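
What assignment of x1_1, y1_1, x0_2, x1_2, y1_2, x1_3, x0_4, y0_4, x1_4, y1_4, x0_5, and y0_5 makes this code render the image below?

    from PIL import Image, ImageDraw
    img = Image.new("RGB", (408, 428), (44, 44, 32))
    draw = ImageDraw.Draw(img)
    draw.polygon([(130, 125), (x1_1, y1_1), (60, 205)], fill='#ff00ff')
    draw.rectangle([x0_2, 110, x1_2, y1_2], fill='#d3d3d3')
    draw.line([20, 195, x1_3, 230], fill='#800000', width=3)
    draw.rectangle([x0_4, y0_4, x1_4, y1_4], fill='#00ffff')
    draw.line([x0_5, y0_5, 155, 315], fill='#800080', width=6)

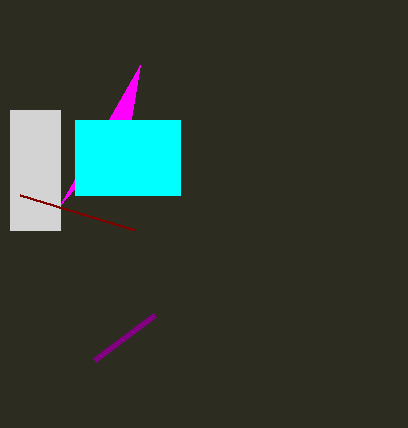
x1_1 = 140, y1_1 = 65, x0_2 = 10, x1_2 = 60, y1_2 = 230, x1_3 = 135, x0_4 = 75, y0_4 = 120, x1_4 = 180, y1_4 = 195, x0_5 = 95, y0_5 = 360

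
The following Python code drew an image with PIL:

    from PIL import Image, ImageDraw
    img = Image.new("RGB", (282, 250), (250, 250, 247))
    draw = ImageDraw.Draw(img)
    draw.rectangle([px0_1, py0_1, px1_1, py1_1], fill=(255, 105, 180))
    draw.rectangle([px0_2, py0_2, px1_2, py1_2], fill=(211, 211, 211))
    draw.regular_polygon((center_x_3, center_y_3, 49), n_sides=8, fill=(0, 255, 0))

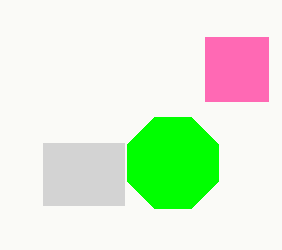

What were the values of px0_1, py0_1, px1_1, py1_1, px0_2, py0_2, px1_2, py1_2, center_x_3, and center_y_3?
px0_1 = 205, py0_1 = 37, px1_1 = 268, py1_1 = 101, px0_2 = 43, py0_2 = 143, px1_2 = 124, py1_2 = 205, center_x_3 = 173, center_y_3 = 163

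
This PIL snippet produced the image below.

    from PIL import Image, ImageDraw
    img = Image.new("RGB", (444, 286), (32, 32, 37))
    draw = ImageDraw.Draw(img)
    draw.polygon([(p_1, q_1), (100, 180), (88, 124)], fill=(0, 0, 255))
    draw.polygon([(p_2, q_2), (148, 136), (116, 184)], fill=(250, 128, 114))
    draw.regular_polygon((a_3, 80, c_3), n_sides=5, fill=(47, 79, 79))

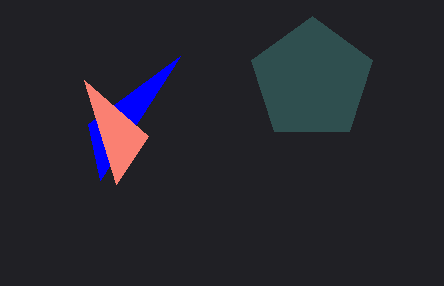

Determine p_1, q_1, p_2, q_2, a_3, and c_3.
p_1 = 180
q_1 = 56
p_2 = 84
q_2 = 80
a_3 = 312
c_3 = 64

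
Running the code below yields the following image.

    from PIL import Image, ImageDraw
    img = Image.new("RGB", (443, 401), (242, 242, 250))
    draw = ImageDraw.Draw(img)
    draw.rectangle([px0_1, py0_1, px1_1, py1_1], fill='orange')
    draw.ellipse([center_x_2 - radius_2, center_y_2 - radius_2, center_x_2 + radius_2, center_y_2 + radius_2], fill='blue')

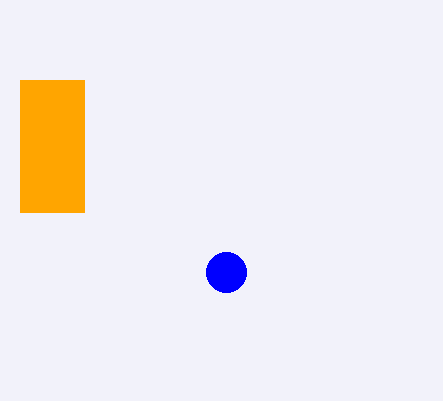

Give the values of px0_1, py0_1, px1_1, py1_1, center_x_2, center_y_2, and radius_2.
px0_1 = 20; py0_1 = 80; px1_1 = 84; py1_1 = 212; center_x_2 = 226; center_y_2 = 272; radius_2 = 20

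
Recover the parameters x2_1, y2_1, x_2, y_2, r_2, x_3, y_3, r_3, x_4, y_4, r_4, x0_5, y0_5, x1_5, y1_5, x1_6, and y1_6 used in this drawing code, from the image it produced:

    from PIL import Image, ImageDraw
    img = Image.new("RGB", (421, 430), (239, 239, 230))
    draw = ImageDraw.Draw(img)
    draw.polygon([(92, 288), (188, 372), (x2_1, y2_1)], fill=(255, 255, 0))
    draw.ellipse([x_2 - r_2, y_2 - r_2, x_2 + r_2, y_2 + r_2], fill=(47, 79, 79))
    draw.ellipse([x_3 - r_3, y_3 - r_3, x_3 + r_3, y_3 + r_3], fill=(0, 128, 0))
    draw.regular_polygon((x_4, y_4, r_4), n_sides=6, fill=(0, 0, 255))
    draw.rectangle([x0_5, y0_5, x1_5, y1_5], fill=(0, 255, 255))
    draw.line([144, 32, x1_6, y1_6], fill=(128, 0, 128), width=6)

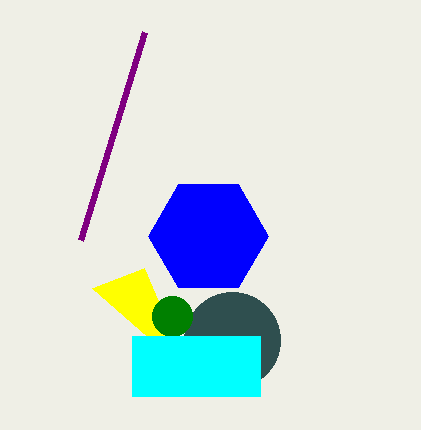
x2_1 = 144, y2_1 = 268, x_2 = 232, y_2 = 340, r_2 = 48, x_3 = 172, y_3 = 316, r_3 = 20, x_4 = 208, y_4 = 236, r_4 = 60, x0_5 = 132, y0_5 = 336, x1_5 = 260, y1_5 = 396, x1_6 = 80, y1_6 = 240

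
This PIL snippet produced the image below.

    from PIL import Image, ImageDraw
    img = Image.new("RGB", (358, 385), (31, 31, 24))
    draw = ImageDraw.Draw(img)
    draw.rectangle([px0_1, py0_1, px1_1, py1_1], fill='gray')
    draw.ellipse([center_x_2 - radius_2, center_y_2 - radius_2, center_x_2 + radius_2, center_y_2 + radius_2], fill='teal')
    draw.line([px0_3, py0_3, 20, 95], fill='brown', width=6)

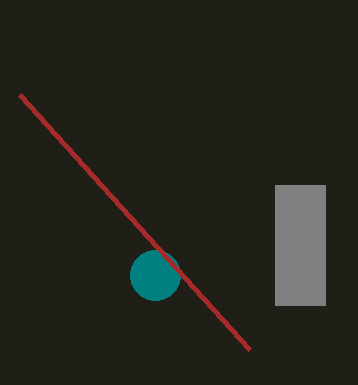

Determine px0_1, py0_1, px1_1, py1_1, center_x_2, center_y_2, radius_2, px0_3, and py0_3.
px0_1 = 275
py0_1 = 185
px1_1 = 325
py1_1 = 305
center_x_2 = 155
center_y_2 = 275
radius_2 = 25
px0_3 = 250
py0_3 = 350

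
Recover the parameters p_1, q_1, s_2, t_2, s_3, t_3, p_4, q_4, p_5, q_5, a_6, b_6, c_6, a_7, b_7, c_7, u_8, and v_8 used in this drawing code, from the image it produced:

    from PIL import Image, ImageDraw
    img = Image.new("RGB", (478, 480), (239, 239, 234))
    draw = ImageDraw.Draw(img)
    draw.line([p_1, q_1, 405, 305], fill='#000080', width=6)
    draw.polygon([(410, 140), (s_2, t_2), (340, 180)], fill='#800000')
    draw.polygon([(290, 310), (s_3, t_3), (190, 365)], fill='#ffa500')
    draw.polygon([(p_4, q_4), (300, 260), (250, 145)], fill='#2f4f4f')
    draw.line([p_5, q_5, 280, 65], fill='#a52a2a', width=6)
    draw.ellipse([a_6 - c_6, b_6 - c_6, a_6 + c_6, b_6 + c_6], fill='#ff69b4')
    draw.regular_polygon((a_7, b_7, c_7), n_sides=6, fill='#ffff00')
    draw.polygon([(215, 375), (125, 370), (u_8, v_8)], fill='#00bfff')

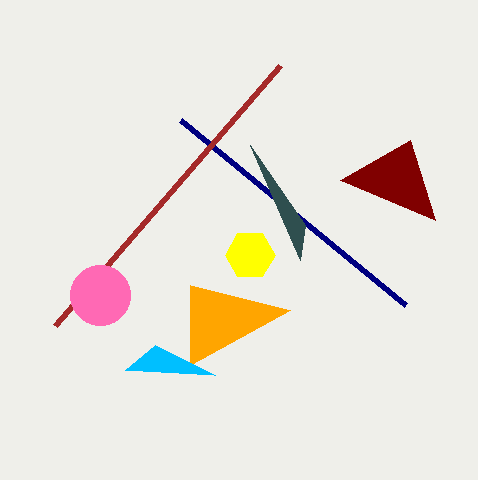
p_1 = 180
q_1 = 120
s_2 = 435
t_2 = 220
s_3 = 190
t_3 = 285
p_4 = 305
q_4 = 225
p_5 = 55
q_5 = 325
a_6 = 100
b_6 = 295
c_6 = 30
a_7 = 250
b_7 = 255
c_7 = 25
u_8 = 155
v_8 = 345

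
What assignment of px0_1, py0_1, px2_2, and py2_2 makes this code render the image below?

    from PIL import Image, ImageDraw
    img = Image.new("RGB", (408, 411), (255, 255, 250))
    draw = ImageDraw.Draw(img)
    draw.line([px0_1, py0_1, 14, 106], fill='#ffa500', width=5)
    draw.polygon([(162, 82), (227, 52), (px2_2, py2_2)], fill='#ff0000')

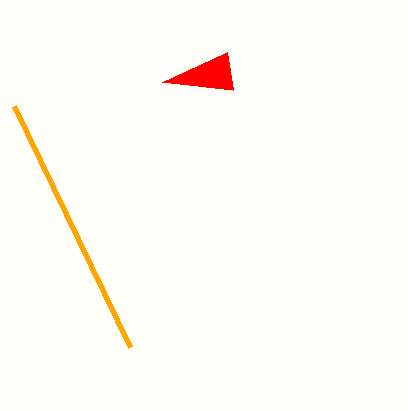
px0_1 = 130; py0_1 = 347; px2_2 = 233; py2_2 = 90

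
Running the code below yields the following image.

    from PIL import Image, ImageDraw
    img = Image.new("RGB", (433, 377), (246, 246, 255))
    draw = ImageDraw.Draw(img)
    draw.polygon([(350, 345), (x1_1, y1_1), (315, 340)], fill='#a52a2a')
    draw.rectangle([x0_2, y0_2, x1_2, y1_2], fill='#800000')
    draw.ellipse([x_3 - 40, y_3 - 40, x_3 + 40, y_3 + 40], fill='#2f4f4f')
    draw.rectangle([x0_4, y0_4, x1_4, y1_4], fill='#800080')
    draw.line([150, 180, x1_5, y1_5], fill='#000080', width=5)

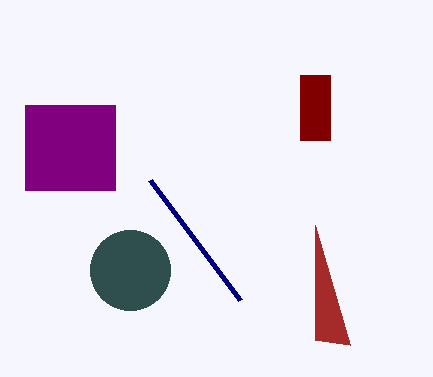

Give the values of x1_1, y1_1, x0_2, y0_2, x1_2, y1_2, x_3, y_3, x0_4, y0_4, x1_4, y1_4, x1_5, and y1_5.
x1_1 = 315
y1_1 = 225
x0_2 = 300
y0_2 = 75
x1_2 = 330
y1_2 = 140
x_3 = 130
y_3 = 270
x0_4 = 25
y0_4 = 105
x1_4 = 115
y1_4 = 190
x1_5 = 240
y1_5 = 300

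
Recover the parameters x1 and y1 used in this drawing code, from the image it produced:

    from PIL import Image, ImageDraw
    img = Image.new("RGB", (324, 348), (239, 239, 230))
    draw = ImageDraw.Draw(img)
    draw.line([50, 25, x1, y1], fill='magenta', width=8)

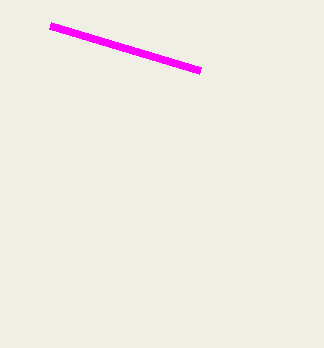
x1 = 200, y1 = 70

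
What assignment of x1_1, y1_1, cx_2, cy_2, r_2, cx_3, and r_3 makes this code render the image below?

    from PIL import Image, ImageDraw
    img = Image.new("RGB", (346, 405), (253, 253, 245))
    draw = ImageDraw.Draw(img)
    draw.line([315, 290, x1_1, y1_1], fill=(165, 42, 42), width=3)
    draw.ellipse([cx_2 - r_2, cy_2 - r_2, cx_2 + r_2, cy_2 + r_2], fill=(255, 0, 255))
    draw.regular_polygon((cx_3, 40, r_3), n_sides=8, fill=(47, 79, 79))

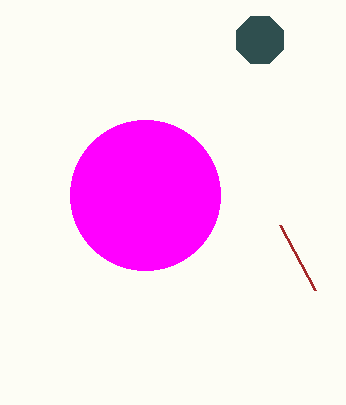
x1_1 = 280
y1_1 = 225
cx_2 = 145
cy_2 = 195
r_2 = 75
cx_3 = 260
r_3 = 25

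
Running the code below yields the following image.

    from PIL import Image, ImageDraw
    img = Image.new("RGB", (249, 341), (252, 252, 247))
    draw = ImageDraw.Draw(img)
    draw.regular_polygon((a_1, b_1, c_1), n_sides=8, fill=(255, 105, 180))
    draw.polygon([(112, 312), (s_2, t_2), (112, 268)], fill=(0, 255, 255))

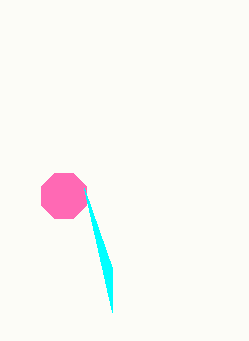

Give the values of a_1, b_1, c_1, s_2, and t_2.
a_1 = 64
b_1 = 196
c_1 = 24
s_2 = 84
t_2 = 188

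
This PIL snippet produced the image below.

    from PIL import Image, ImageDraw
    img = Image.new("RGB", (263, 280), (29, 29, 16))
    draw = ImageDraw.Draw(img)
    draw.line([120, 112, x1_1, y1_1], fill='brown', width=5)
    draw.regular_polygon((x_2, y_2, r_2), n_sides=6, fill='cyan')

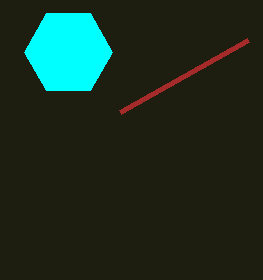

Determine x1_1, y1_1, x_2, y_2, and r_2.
x1_1 = 248, y1_1 = 40, x_2 = 68, y_2 = 52, r_2 = 44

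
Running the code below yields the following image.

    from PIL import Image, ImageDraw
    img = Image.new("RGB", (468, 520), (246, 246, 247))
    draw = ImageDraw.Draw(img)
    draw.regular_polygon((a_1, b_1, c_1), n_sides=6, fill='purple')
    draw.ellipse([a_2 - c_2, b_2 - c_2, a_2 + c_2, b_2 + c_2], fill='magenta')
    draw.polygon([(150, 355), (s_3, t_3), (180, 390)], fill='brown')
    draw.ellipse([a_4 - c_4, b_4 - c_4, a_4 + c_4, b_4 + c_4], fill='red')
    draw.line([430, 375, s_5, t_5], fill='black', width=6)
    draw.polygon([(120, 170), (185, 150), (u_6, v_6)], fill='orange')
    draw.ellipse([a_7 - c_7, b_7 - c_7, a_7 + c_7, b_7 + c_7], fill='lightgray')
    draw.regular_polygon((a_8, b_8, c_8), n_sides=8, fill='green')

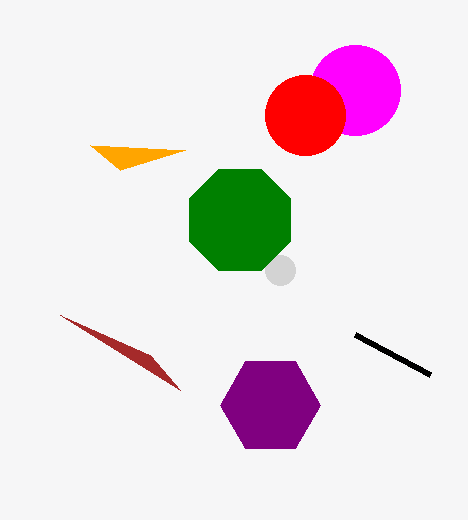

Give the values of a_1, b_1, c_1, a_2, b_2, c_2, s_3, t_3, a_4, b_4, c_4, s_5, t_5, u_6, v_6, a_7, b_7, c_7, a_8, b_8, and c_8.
a_1 = 270; b_1 = 405; c_1 = 50; a_2 = 355; b_2 = 90; c_2 = 45; s_3 = 60; t_3 = 315; a_4 = 305; b_4 = 115; c_4 = 40; s_5 = 355; t_5 = 335; u_6 = 90; v_6 = 145; a_7 = 280; b_7 = 270; c_7 = 15; a_8 = 240; b_8 = 220; c_8 = 55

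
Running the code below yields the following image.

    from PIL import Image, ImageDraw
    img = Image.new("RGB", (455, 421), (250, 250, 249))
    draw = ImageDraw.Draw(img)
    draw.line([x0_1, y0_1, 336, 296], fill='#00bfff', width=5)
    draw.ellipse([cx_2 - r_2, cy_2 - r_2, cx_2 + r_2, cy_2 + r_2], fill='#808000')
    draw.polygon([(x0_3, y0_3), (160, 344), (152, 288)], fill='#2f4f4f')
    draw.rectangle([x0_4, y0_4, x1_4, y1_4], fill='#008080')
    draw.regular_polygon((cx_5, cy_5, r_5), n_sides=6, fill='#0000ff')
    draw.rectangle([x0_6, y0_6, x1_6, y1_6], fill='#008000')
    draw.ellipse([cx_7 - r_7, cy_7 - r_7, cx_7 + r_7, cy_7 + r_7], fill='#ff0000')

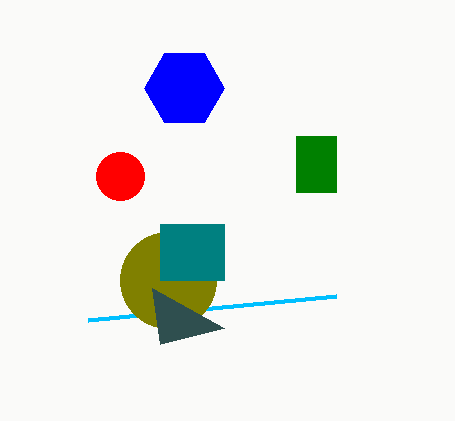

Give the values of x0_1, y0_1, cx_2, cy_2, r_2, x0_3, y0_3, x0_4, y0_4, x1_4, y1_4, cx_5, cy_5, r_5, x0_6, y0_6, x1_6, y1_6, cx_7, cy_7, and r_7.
x0_1 = 88, y0_1 = 320, cx_2 = 168, cy_2 = 280, r_2 = 48, x0_3 = 224, y0_3 = 328, x0_4 = 160, y0_4 = 224, x1_4 = 224, y1_4 = 280, cx_5 = 184, cy_5 = 88, r_5 = 40, x0_6 = 296, y0_6 = 136, x1_6 = 336, y1_6 = 192, cx_7 = 120, cy_7 = 176, r_7 = 24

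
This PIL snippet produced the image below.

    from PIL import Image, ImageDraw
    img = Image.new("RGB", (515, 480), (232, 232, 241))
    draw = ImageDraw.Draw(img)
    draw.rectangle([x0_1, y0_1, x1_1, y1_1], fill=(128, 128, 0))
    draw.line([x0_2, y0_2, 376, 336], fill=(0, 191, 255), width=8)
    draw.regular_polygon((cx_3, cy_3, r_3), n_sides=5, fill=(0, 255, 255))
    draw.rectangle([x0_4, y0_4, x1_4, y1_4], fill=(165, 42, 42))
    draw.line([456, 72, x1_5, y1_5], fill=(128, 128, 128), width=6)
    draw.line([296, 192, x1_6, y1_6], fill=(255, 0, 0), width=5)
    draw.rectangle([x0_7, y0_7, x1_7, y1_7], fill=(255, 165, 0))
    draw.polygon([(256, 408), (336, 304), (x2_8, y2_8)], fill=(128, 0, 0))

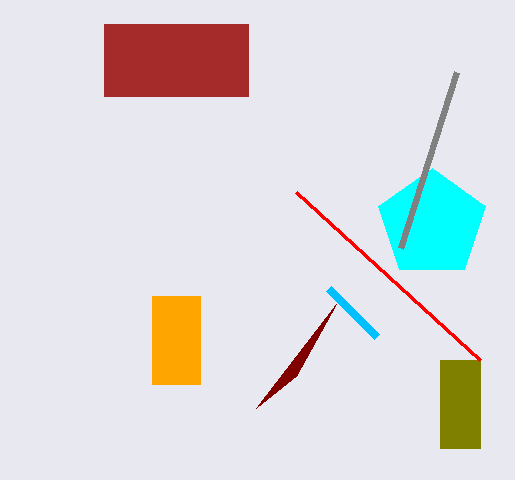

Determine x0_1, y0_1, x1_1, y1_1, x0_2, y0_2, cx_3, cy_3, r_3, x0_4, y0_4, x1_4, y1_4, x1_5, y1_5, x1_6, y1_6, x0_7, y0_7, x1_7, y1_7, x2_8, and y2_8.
x0_1 = 440
y0_1 = 360
x1_1 = 480
y1_1 = 448
x0_2 = 328
y0_2 = 288
cx_3 = 432
cy_3 = 224
r_3 = 56
x0_4 = 104
y0_4 = 24
x1_4 = 248
y1_4 = 96
x1_5 = 400
y1_5 = 248
x1_6 = 480
y1_6 = 360
x0_7 = 152
y0_7 = 296
x1_7 = 200
y1_7 = 384
x2_8 = 296
y2_8 = 376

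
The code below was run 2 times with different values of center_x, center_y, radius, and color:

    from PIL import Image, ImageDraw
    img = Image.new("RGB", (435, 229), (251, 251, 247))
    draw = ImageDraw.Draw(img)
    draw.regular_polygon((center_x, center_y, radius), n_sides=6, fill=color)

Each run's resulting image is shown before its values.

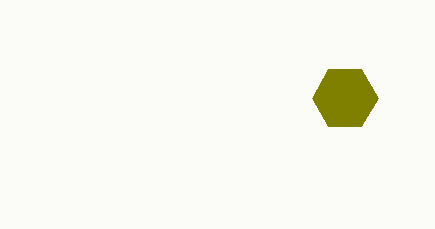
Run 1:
center_x = 345, center_y = 98, radius = 33, color = 'olive'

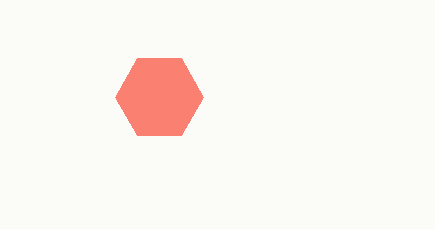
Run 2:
center_x = 159
center_y = 97
radius = 44
color = 'salmon'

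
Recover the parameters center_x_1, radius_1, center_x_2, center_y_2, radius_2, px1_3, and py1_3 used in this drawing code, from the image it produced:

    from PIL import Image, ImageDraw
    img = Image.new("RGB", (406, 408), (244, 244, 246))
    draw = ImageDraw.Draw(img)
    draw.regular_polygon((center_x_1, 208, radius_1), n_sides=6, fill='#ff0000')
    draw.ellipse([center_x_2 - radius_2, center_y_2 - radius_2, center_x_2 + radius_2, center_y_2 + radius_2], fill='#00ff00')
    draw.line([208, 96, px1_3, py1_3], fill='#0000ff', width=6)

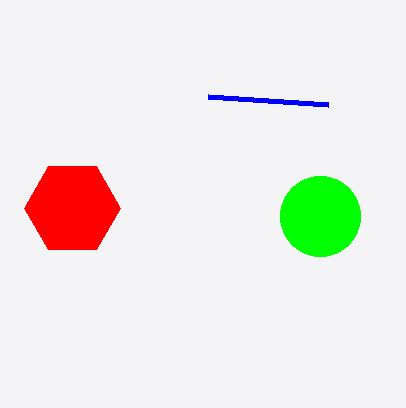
center_x_1 = 72, radius_1 = 48, center_x_2 = 320, center_y_2 = 216, radius_2 = 40, px1_3 = 328, py1_3 = 104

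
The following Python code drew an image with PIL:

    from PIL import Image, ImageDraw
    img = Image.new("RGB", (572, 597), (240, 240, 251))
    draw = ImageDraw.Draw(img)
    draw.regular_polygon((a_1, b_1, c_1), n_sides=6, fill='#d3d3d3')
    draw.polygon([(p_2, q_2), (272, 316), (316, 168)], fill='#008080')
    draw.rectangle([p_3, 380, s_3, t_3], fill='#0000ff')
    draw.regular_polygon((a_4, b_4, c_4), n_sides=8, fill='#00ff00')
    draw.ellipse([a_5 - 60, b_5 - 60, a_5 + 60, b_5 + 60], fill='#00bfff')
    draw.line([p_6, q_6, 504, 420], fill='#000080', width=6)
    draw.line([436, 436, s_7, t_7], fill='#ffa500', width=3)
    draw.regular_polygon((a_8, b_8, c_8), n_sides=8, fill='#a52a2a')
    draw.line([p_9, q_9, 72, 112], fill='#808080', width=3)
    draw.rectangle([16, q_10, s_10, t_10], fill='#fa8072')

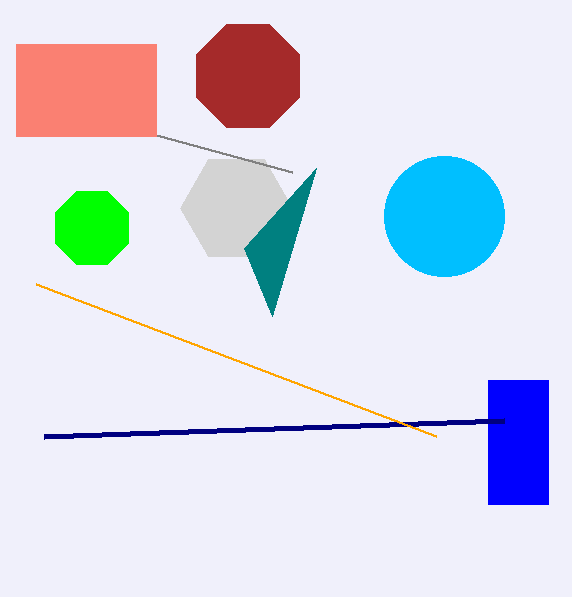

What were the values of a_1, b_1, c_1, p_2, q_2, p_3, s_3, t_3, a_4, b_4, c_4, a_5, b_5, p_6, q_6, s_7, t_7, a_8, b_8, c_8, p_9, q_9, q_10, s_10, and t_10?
a_1 = 236
b_1 = 208
c_1 = 56
p_2 = 244
q_2 = 248
p_3 = 488
s_3 = 548
t_3 = 504
a_4 = 92
b_4 = 228
c_4 = 40
a_5 = 444
b_5 = 216
p_6 = 44
q_6 = 436
s_7 = 36
t_7 = 284
a_8 = 248
b_8 = 76
c_8 = 56
p_9 = 292
q_9 = 172
q_10 = 44
s_10 = 156
t_10 = 136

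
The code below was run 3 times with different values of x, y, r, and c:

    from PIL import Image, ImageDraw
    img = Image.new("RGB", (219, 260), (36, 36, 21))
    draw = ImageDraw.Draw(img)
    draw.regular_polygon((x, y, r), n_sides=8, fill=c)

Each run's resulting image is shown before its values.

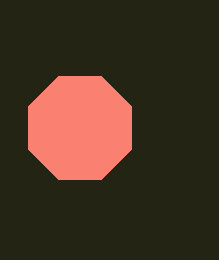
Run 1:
x = 80
y = 128
r = 56
c = 'salmon'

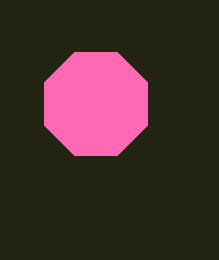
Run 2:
x = 96; y = 104; r = 56; c = 'hotpink'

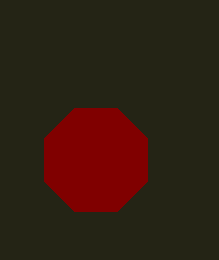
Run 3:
x = 96
y = 160
r = 56
c = 'maroon'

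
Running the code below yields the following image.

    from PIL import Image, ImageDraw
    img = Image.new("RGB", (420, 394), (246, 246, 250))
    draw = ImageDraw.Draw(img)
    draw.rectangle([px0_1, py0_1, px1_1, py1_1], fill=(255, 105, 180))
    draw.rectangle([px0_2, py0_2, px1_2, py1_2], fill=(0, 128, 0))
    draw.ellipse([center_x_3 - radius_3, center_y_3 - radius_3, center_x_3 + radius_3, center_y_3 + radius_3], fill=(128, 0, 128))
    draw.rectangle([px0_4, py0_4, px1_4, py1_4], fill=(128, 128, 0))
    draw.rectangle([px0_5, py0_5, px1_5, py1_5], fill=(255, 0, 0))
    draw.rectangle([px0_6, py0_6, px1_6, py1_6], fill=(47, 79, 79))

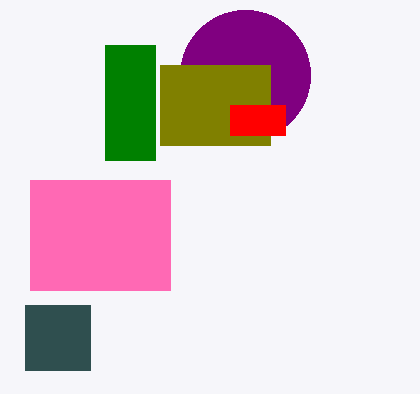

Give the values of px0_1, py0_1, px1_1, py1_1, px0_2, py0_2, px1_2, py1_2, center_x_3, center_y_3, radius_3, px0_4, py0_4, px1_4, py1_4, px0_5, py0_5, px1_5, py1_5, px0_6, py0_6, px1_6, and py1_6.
px0_1 = 30; py0_1 = 180; px1_1 = 170; py1_1 = 290; px0_2 = 105; py0_2 = 45; px1_2 = 155; py1_2 = 160; center_x_3 = 245; center_y_3 = 75; radius_3 = 65; px0_4 = 160; py0_4 = 65; px1_4 = 270; py1_4 = 145; px0_5 = 230; py0_5 = 105; px1_5 = 285; py1_5 = 135; px0_6 = 25; py0_6 = 305; px1_6 = 90; py1_6 = 370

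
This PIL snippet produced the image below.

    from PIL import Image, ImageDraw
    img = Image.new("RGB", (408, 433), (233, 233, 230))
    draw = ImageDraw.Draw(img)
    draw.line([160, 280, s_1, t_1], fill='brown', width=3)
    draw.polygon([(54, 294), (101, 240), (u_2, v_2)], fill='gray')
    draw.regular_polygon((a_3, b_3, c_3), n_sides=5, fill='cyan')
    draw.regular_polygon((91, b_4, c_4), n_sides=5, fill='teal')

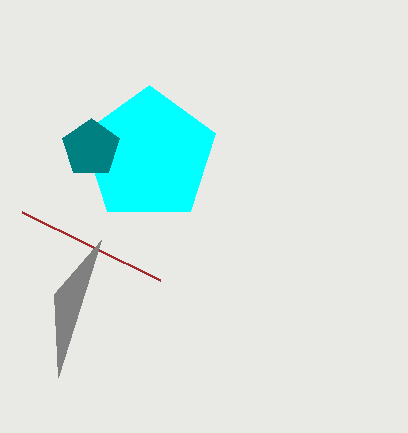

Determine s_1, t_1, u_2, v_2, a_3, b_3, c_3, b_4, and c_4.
s_1 = 22, t_1 = 212, u_2 = 58, v_2 = 377, a_3 = 149, b_3 = 155, c_3 = 70, b_4 = 148, c_4 = 30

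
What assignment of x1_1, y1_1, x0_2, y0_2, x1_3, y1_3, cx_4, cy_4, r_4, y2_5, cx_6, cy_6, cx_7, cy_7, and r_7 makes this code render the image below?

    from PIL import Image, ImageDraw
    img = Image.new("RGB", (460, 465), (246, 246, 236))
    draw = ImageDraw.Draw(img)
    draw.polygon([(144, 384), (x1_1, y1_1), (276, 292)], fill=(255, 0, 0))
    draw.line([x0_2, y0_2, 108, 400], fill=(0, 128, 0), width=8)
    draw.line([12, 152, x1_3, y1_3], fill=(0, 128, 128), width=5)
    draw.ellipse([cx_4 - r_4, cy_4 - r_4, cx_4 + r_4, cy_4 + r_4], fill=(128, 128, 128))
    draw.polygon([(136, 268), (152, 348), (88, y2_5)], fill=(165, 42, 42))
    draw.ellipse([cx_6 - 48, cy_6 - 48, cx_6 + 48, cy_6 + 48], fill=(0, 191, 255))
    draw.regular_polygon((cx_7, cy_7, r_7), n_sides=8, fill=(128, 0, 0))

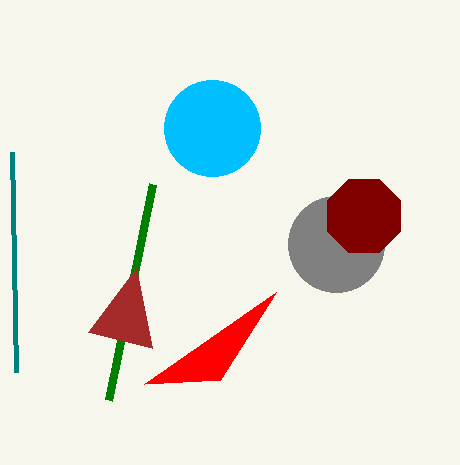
x1_1 = 220; y1_1 = 380; x0_2 = 152; y0_2 = 184; x1_3 = 16; y1_3 = 372; cx_4 = 336; cy_4 = 244; r_4 = 48; y2_5 = 332; cx_6 = 212; cy_6 = 128; cx_7 = 364; cy_7 = 216; r_7 = 40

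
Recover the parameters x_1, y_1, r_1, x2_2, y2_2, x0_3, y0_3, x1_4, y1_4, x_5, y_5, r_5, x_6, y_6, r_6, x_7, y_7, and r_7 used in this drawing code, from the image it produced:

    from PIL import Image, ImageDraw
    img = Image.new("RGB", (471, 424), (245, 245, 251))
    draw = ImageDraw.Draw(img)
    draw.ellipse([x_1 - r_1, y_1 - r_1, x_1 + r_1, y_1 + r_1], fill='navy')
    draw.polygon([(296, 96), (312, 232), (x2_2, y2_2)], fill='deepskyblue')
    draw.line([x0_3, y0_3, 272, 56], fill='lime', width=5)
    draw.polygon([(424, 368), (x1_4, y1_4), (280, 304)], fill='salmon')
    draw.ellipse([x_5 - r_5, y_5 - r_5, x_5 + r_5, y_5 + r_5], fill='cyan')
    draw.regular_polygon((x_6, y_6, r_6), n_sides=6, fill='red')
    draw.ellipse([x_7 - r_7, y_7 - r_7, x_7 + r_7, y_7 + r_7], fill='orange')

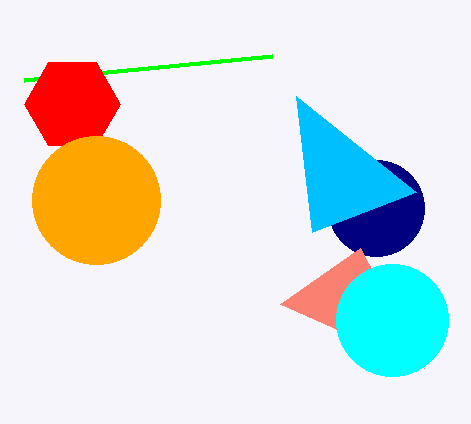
x_1 = 376, y_1 = 208, r_1 = 48, x2_2 = 416, y2_2 = 192, x0_3 = 24, y0_3 = 80, x1_4 = 360, y1_4 = 248, x_5 = 392, y_5 = 320, r_5 = 56, x_6 = 72, y_6 = 104, r_6 = 48, x_7 = 96, y_7 = 200, r_7 = 64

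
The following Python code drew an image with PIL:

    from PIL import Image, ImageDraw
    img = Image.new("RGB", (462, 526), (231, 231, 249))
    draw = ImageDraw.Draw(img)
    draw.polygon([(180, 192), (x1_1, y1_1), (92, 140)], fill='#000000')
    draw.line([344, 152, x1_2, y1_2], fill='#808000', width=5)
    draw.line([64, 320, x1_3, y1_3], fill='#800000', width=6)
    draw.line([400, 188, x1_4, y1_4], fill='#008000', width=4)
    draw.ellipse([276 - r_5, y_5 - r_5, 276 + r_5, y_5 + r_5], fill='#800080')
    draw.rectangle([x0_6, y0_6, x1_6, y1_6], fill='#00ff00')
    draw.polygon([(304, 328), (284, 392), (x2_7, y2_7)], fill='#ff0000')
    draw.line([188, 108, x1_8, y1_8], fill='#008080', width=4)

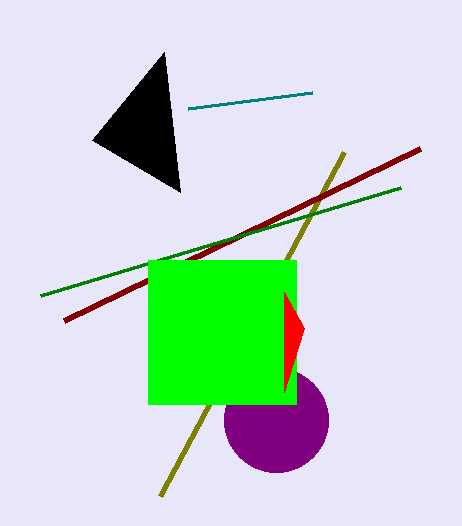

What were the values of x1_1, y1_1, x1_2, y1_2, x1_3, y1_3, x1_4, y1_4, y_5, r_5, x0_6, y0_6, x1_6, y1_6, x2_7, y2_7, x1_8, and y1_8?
x1_1 = 164, y1_1 = 52, x1_2 = 160, y1_2 = 496, x1_3 = 420, y1_3 = 148, x1_4 = 40, y1_4 = 296, y_5 = 420, r_5 = 52, x0_6 = 148, y0_6 = 260, x1_6 = 296, y1_6 = 404, x2_7 = 284, y2_7 = 292, x1_8 = 312, y1_8 = 92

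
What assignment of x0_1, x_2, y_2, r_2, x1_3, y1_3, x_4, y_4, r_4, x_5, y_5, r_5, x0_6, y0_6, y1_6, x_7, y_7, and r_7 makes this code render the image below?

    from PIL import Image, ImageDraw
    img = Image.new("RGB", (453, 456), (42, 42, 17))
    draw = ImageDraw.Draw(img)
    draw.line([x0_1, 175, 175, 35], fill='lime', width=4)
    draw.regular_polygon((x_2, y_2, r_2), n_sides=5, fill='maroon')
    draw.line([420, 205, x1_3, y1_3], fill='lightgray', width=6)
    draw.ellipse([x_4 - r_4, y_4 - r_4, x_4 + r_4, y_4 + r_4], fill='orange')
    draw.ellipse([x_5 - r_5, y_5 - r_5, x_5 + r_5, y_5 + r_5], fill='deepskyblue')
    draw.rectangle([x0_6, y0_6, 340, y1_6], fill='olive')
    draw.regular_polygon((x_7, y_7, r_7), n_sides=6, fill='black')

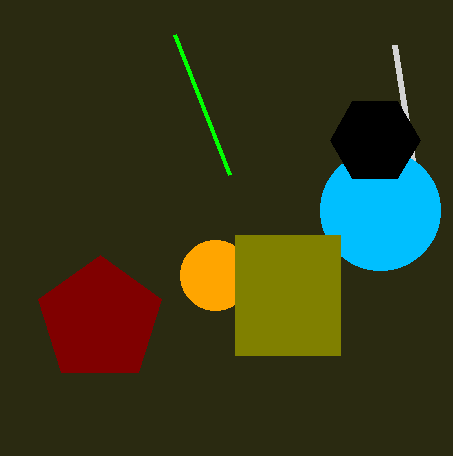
x0_1 = 230
x_2 = 100
y_2 = 320
r_2 = 65
x1_3 = 395
y1_3 = 45
x_4 = 215
y_4 = 275
r_4 = 35
x_5 = 380
y_5 = 210
r_5 = 60
x0_6 = 235
y0_6 = 235
y1_6 = 355
x_7 = 375
y_7 = 140
r_7 = 45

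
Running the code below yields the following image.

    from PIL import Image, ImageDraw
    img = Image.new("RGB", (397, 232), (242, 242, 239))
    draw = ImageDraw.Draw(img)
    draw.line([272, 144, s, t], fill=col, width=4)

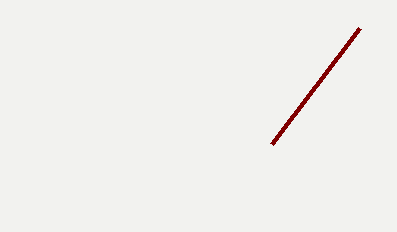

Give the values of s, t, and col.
s = 360
t = 28
col = 'maroon'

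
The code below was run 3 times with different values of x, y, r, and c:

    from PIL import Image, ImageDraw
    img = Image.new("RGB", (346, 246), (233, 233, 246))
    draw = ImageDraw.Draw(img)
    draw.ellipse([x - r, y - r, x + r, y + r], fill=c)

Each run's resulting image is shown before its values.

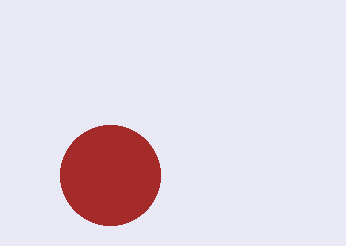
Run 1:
x = 110, y = 175, r = 50, c = 'brown'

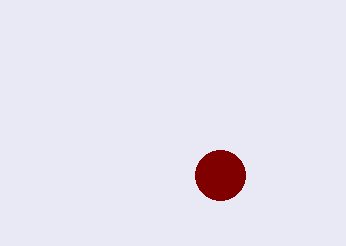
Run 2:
x = 220, y = 175, r = 25, c = 'maroon'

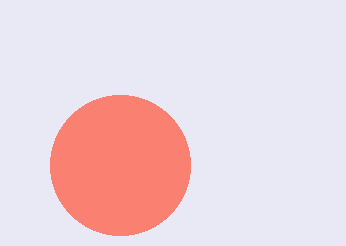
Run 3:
x = 120; y = 165; r = 70; c = 'salmon'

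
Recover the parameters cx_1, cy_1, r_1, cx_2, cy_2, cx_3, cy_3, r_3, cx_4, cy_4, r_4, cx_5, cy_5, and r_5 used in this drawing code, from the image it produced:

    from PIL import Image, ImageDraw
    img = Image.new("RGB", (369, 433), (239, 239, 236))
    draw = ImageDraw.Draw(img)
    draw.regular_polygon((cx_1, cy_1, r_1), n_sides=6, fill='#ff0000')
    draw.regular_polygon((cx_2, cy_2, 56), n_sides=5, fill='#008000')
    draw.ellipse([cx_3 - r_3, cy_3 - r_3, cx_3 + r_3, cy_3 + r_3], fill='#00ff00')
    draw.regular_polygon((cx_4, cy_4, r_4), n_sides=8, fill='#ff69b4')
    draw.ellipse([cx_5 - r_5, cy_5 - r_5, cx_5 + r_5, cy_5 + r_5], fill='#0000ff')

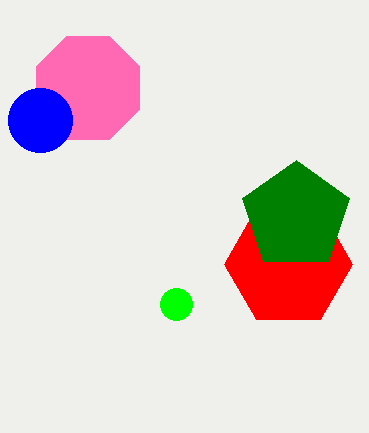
cx_1 = 288
cy_1 = 264
r_1 = 64
cx_2 = 296
cy_2 = 216
cx_3 = 176
cy_3 = 304
r_3 = 16
cx_4 = 88
cy_4 = 88
r_4 = 56
cx_5 = 40
cy_5 = 120
r_5 = 32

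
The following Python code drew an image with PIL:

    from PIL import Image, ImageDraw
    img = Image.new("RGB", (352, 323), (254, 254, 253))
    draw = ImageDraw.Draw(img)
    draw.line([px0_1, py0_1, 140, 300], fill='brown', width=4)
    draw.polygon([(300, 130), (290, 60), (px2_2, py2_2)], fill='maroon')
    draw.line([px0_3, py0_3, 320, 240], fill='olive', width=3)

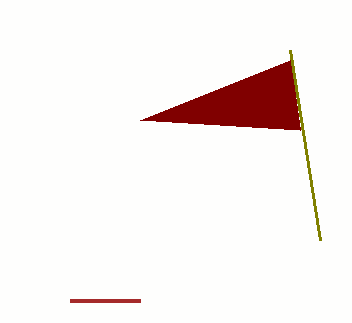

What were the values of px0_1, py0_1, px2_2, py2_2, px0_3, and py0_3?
px0_1 = 70
py0_1 = 300
px2_2 = 140
py2_2 = 120
px0_3 = 290
py0_3 = 50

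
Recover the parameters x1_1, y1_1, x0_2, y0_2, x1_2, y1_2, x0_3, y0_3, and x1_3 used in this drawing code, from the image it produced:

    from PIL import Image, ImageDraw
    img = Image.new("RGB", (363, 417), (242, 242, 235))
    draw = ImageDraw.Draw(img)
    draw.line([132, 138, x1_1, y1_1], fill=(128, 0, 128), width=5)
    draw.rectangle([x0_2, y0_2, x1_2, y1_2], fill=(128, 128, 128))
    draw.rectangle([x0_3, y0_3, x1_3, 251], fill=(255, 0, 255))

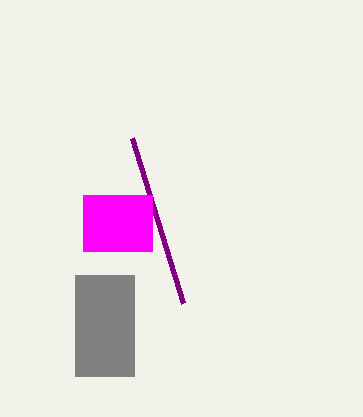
x1_1 = 183, y1_1 = 303, x0_2 = 75, y0_2 = 275, x1_2 = 134, y1_2 = 376, x0_3 = 83, y0_3 = 195, x1_3 = 152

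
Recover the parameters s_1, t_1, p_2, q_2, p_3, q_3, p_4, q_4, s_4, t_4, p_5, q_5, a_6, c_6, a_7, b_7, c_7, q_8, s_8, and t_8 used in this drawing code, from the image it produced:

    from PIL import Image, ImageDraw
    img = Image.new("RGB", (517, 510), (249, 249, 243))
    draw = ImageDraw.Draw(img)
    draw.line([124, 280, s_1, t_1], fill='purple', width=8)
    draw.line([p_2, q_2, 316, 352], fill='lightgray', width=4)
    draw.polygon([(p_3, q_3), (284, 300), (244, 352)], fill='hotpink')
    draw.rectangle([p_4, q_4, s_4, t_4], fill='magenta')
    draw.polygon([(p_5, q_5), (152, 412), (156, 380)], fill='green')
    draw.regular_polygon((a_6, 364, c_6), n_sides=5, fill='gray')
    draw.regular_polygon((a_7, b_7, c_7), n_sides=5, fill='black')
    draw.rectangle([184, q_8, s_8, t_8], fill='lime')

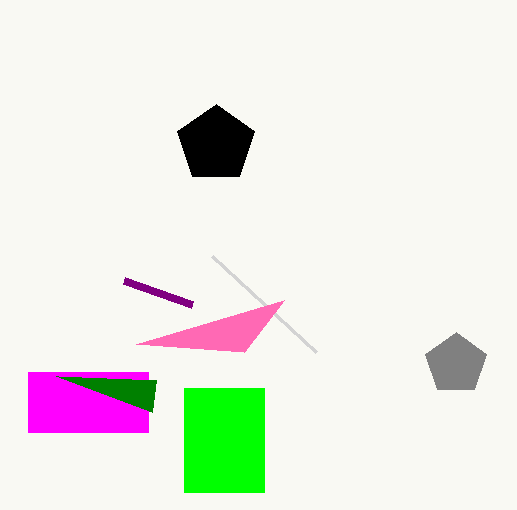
s_1 = 192
t_1 = 304
p_2 = 212
q_2 = 256
p_3 = 136
q_3 = 344
p_4 = 28
q_4 = 372
s_4 = 148
t_4 = 432
p_5 = 56
q_5 = 376
a_6 = 456
c_6 = 32
a_7 = 216
b_7 = 144
c_7 = 40
q_8 = 388
s_8 = 264
t_8 = 492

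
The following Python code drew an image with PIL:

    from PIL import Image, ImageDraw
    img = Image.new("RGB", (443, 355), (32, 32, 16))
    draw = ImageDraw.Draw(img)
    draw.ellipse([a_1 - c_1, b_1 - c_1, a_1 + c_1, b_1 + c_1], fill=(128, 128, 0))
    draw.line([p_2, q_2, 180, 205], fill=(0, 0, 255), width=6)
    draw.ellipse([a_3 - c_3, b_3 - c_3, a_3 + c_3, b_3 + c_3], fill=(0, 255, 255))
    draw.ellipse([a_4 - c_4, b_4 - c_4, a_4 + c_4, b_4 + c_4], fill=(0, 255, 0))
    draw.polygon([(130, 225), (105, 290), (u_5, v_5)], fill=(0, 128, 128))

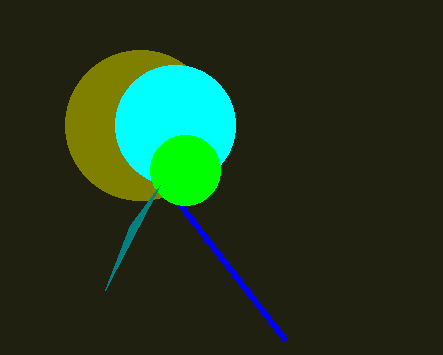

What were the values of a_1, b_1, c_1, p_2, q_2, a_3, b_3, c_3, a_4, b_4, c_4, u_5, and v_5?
a_1 = 140, b_1 = 125, c_1 = 75, p_2 = 285, q_2 = 340, a_3 = 175, b_3 = 125, c_3 = 60, a_4 = 185, b_4 = 170, c_4 = 35, u_5 = 160, v_5 = 185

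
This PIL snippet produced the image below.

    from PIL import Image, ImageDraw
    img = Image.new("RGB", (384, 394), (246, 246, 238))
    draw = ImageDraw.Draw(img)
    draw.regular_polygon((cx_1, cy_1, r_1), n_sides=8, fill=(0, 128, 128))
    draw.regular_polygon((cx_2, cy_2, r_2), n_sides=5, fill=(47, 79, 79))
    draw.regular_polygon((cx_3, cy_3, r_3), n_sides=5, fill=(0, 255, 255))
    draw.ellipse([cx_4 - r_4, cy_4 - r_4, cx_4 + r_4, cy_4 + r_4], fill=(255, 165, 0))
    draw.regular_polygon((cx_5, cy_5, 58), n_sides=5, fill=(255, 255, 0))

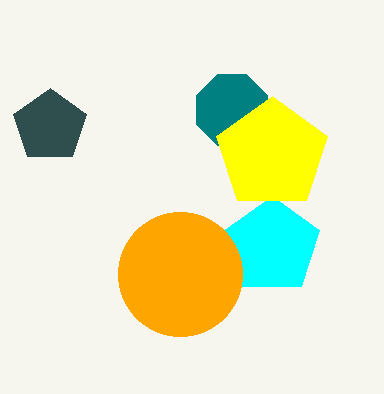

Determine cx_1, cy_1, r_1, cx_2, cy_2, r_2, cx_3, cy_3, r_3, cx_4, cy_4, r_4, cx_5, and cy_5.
cx_1 = 232
cy_1 = 110
r_1 = 38
cx_2 = 50
cy_2 = 126
r_2 = 38
cx_3 = 272
cy_3 = 246
r_3 = 50
cx_4 = 180
cy_4 = 274
r_4 = 62
cx_5 = 272
cy_5 = 154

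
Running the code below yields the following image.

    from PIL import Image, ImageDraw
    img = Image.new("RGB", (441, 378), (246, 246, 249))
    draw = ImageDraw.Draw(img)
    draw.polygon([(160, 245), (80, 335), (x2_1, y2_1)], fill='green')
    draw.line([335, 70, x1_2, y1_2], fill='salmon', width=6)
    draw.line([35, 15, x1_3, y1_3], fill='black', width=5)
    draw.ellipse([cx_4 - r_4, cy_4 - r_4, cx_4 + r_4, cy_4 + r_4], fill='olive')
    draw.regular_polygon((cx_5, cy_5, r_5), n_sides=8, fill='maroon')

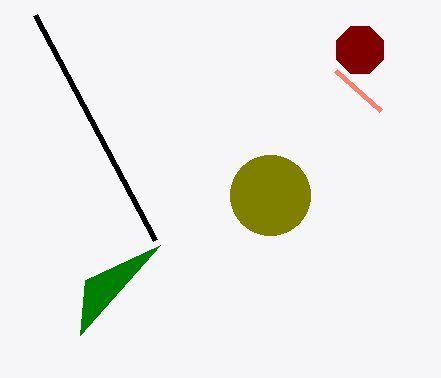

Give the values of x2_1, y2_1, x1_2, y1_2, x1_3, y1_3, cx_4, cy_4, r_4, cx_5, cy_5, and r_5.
x2_1 = 85; y2_1 = 280; x1_2 = 380; y1_2 = 110; x1_3 = 155; y1_3 = 240; cx_4 = 270; cy_4 = 195; r_4 = 40; cx_5 = 360; cy_5 = 50; r_5 = 25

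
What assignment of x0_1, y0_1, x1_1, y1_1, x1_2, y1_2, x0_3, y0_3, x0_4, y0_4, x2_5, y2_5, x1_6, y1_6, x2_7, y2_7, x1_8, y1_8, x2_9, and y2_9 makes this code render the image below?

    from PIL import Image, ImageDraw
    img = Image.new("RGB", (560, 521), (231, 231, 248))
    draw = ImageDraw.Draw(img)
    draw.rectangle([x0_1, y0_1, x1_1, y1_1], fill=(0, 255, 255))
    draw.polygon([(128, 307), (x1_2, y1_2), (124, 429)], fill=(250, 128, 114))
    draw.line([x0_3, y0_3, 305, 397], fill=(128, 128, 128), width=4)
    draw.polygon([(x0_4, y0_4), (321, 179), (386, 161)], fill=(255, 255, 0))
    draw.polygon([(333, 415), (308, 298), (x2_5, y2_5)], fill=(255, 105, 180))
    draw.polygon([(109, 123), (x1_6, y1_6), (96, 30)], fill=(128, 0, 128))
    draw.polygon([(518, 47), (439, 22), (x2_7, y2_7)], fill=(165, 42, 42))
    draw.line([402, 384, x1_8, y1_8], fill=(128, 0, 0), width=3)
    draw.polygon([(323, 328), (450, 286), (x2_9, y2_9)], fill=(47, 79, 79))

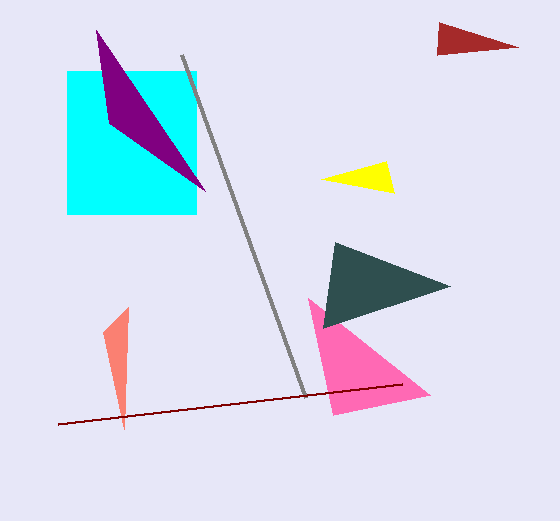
x0_1 = 67; y0_1 = 71; x1_1 = 196; y1_1 = 214; x1_2 = 103; y1_2 = 332; x0_3 = 181; y0_3 = 54; x0_4 = 394; y0_4 = 193; x2_5 = 430; y2_5 = 395; x1_6 = 205; y1_6 = 191; x2_7 = 437; y2_7 = 55; x1_8 = 58; y1_8 = 424; x2_9 = 335; y2_9 = 242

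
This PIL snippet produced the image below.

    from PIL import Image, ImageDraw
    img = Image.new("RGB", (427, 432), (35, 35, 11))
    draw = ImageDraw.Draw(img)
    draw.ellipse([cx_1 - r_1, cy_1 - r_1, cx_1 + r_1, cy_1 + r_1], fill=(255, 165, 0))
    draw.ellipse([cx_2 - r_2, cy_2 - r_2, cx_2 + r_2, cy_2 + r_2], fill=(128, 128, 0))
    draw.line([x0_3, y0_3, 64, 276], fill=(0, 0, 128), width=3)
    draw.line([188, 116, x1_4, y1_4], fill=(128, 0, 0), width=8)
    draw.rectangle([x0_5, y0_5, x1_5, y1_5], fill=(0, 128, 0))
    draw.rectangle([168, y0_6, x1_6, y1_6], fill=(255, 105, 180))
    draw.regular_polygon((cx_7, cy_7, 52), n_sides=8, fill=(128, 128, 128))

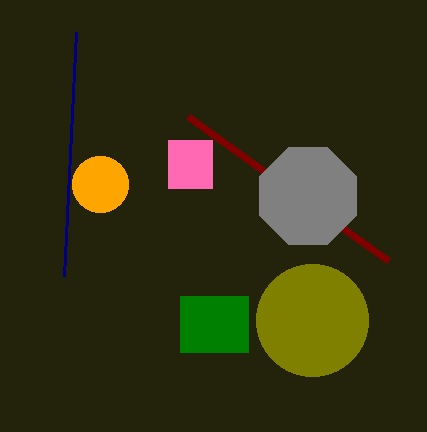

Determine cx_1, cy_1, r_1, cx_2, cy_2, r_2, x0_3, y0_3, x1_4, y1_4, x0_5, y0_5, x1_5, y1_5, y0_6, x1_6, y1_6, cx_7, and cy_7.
cx_1 = 100, cy_1 = 184, r_1 = 28, cx_2 = 312, cy_2 = 320, r_2 = 56, x0_3 = 76, y0_3 = 32, x1_4 = 388, y1_4 = 260, x0_5 = 180, y0_5 = 296, x1_5 = 248, y1_5 = 352, y0_6 = 140, x1_6 = 212, y1_6 = 188, cx_7 = 308, cy_7 = 196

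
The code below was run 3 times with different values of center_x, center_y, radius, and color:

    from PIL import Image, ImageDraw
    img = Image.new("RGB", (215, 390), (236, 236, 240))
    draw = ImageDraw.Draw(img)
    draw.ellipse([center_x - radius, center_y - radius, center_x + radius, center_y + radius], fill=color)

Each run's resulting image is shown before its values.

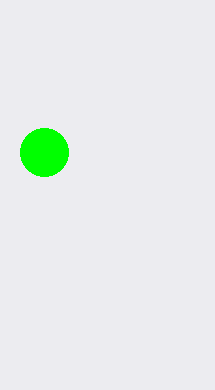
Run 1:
center_x = 44, center_y = 152, radius = 24, color = 'lime'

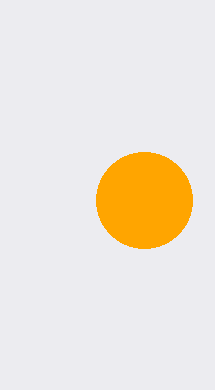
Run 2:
center_x = 144, center_y = 200, radius = 48, color = 'orange'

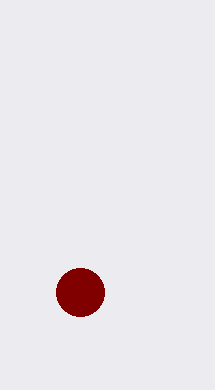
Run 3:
center_x = 80
center_y = 292
radius = 24
color = 'maroon'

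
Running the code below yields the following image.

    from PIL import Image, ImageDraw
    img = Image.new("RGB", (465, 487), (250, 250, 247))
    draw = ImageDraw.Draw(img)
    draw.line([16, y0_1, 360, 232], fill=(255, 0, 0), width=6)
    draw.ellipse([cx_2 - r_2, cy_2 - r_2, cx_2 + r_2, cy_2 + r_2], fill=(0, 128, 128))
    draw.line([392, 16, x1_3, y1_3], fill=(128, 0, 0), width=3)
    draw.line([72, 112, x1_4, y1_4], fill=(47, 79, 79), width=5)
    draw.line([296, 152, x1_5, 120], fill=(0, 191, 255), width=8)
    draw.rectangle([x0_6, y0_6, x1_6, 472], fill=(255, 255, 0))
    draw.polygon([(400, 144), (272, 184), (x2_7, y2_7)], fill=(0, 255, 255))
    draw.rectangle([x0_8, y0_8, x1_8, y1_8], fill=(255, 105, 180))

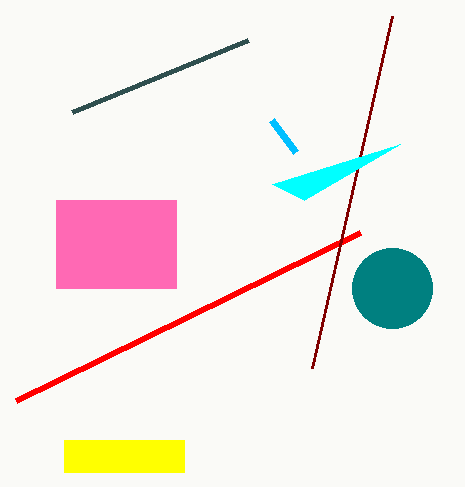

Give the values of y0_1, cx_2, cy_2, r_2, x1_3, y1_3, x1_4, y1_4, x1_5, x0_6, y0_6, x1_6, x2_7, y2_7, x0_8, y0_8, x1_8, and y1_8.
y0_1 = 400, cx_2 = 392, cy_2 = 288, r_2 = 40, x1_3 = 312, y1_3 = 368, x1_4 = 248, y1_4 = 40, x1_5 = 272, x0_6 = 64, y0_6 = 440, x1_6 = 184, x2_7 = 304, y2_7 = 200, x0_8 = 56, y0_8 = 200, x1_8 = 176, y1_8 = 288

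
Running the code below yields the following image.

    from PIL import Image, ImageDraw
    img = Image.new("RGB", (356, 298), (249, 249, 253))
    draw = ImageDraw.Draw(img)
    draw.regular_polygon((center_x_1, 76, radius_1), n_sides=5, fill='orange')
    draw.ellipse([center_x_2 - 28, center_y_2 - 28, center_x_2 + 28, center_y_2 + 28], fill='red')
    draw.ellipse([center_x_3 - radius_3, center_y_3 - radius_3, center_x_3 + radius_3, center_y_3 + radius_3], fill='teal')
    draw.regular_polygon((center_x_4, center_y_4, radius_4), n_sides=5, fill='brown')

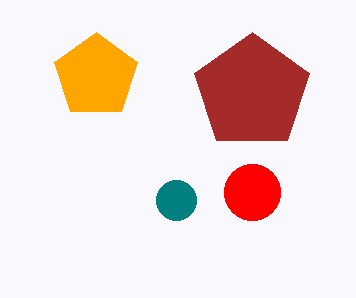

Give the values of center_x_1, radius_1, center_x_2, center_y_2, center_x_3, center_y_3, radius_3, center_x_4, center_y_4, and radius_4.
center_x_1 = 96, radius_1 = 44, center_x_2 = 252, center_y_2 = 192, center_x_3 = 176, center_y_3 = 200, radius_3 = 20, center_x_4 = 252, center_y_4 = 92, radius_4 = 60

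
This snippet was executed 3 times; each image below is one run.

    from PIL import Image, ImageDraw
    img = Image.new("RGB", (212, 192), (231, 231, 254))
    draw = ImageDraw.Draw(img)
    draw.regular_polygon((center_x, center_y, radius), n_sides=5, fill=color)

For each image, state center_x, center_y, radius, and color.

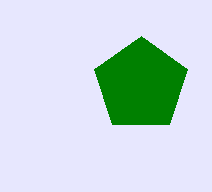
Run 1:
center_x = 141, center_y = 85, radius = 49, color = 'green'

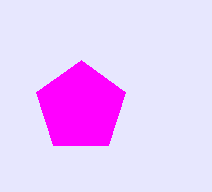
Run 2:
center_x = 81, center_y = 107, radius = 47, color = 'magenta'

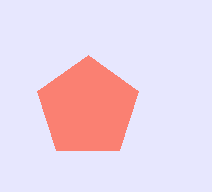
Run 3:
center_x = 88, center_y = 108, radius = 53, color = 'salmon'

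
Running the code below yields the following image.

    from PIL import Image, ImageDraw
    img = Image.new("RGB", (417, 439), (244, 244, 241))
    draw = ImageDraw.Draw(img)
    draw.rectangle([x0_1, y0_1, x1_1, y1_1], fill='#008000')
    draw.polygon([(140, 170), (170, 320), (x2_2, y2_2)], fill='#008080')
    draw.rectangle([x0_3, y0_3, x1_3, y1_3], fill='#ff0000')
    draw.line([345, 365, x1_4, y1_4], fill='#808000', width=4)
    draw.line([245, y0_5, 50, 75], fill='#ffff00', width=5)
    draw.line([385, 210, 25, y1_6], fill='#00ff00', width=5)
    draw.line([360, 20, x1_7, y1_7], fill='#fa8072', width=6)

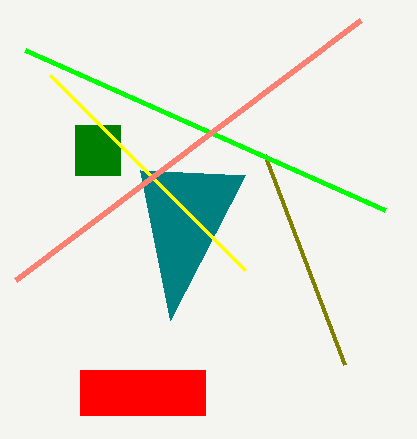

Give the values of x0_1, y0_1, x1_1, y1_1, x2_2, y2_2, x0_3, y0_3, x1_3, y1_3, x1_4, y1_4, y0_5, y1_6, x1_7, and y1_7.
x0_1 = 75, y0_1 = 125, x1_1 = 120, y1_1 = 175, x2_2 = 245, y2_2 = 175, x0_3 = 80, y0_3 = 370, x1_3 = 205, y1_3 = 415, x1_4 = 265, y1_4 = 155, y0_5 = 270, y1_6 = 50, x1_7 = 15, y1_7 = 280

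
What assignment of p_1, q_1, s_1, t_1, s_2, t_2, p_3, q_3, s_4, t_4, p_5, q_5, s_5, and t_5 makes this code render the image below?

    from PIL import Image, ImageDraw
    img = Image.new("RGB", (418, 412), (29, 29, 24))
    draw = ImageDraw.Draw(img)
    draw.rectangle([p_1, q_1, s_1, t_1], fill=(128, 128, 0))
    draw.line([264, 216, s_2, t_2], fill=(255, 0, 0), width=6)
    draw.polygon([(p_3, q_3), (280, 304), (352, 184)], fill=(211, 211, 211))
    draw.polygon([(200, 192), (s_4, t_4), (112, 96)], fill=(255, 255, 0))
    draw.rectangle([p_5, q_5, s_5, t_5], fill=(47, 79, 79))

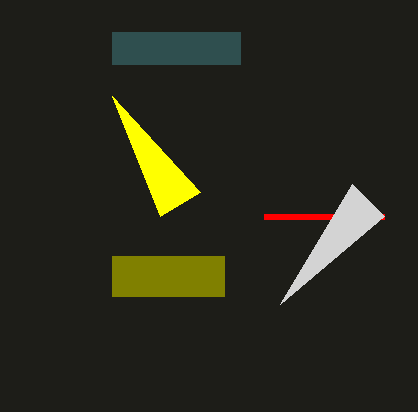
p_1 = 112, q_1 = 256, s_1 = 224, t_1 = 296, s_2 = 384, t_2 = 216, p_3 = 384, q_3 = 216, s_4 = 160, t_4 = 216, p_5 = 112, q_5 = 32, s_5 = 240, t_5 = 64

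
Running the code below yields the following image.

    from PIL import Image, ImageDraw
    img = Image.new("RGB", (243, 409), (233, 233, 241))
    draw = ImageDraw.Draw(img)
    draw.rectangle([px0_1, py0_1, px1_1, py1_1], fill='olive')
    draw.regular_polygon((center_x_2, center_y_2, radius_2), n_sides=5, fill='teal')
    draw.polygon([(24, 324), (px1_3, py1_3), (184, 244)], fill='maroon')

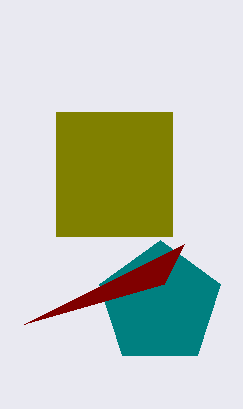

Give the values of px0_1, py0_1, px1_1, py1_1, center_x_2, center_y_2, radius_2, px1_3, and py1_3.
px0_1 = 56; py0_1 = 112; px1_1 = 172; py1_1 = 236; center_x_2 = 160; center_y_2 = 304; radius_2 = 64; px1_3 = 164; py1_3 = 284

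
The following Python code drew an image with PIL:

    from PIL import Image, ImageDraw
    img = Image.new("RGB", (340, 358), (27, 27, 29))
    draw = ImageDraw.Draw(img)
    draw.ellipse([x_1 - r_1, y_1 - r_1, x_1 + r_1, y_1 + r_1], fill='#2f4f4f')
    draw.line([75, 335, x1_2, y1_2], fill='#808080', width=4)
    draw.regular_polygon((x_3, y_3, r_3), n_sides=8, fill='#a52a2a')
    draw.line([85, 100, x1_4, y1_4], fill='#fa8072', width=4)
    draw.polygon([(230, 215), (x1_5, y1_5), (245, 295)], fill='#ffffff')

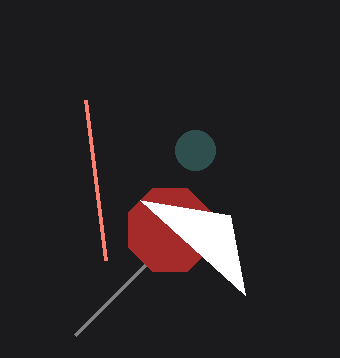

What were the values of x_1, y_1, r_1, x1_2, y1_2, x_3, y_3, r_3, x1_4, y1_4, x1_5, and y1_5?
x_1 = 195; y_1 = 150; r_1 = 20; x1_2 = 145; y1_2 = 265; x_3 = 170; y_3 = 230; r_3 = 45; x1_4 = 105; y1_4 = 260; x1_5 = 140; y1_5 = 200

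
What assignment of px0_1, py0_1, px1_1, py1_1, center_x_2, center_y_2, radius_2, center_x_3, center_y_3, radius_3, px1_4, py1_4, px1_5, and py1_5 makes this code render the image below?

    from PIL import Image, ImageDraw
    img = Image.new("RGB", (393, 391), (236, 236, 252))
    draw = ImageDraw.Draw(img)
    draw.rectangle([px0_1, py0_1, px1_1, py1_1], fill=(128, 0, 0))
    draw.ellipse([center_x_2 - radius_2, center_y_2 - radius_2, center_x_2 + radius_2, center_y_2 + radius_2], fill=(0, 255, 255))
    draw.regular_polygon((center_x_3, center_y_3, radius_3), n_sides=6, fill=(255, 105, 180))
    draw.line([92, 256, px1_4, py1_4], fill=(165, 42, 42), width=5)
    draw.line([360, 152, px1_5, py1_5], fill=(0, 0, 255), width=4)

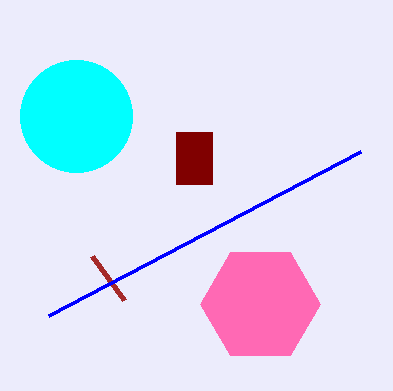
px0_1 = 176, py0_1 = 132, px1_1 = 212, py1_1 = 184, center_x_2 = 76, center_y_2 = 116, radius_2 = 56, center_x_3 = 260, center_y_3 = 304, radius_3 = 60, px1_4 = 124, py1_4 = 300, px1_5 = 48, py1_5 = 316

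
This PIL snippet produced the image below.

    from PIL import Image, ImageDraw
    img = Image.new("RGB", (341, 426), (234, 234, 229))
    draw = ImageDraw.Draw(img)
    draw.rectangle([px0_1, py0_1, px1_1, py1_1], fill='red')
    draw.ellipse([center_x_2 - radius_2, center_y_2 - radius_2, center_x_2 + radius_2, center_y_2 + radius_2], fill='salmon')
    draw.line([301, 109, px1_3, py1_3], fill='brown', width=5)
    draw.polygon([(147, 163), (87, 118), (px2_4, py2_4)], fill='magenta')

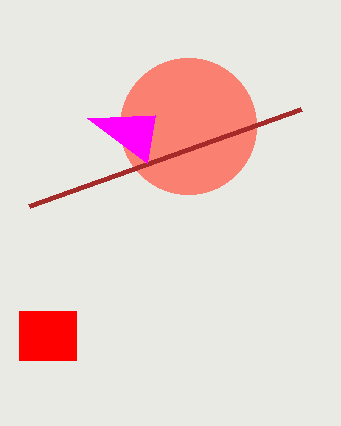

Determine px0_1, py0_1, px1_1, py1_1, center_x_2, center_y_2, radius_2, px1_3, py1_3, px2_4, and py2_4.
px0_1 = 19
py0_1 = 311
px1_1 = 76
py1_1 = 360
center_x_2 = 188
center_y_2 = 126
radius_2 = 68
px1_3 = 29
py1_3 = 206
px2_4 = 155
py2_4 = 115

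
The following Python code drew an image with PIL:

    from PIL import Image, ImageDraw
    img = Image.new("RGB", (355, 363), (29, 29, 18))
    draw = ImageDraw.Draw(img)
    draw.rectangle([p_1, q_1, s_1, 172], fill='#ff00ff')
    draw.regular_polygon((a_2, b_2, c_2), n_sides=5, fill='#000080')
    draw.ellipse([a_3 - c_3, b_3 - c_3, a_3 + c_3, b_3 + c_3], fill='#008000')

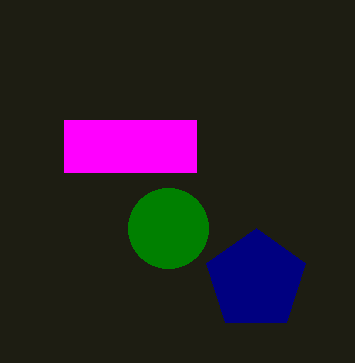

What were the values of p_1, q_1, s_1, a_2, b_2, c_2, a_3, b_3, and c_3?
p_1 = 64; q_1 = 120; s_1 = 196; a_2 = 256; b_2 = 280; c_2 = 52; a_3 = 168; b_3 = 228; c_3 = 40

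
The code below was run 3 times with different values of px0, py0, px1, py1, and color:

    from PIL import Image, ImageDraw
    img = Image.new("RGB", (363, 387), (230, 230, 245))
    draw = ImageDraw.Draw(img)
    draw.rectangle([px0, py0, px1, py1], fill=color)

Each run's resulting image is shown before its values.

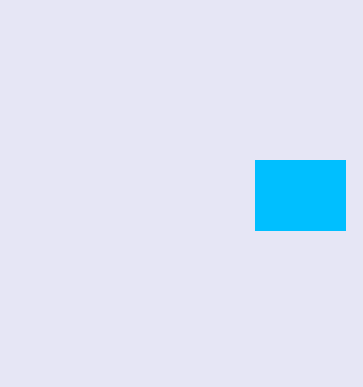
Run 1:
px0 = 255
py0 = 160
px1 = 345
py1 = 230
color = 'deepskyblue'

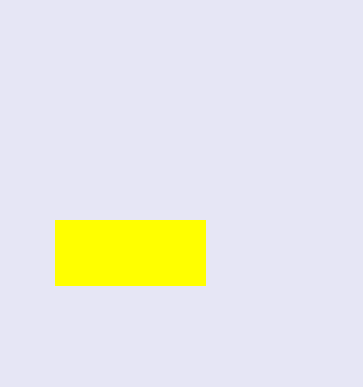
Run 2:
px0 = 55
py0 = 220
px1 = 205
py1 = 285
color = 'yellow'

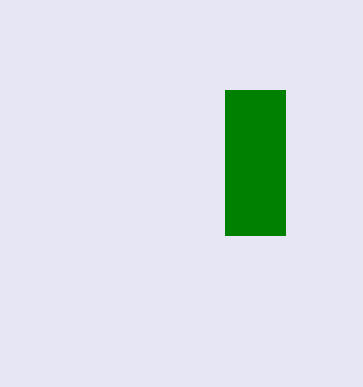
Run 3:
px0 = 225, py0 = 90, px1 = 285, py1 = 235, color = 'green'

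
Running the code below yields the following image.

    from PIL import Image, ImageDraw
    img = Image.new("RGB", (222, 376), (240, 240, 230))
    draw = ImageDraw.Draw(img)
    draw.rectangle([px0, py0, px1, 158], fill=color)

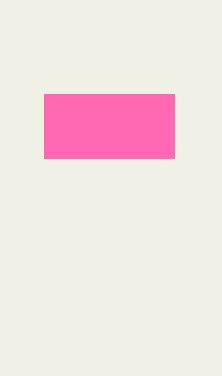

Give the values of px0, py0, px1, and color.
px0 = 44, py0 = 94, px1 = 174, color = 'hotpink'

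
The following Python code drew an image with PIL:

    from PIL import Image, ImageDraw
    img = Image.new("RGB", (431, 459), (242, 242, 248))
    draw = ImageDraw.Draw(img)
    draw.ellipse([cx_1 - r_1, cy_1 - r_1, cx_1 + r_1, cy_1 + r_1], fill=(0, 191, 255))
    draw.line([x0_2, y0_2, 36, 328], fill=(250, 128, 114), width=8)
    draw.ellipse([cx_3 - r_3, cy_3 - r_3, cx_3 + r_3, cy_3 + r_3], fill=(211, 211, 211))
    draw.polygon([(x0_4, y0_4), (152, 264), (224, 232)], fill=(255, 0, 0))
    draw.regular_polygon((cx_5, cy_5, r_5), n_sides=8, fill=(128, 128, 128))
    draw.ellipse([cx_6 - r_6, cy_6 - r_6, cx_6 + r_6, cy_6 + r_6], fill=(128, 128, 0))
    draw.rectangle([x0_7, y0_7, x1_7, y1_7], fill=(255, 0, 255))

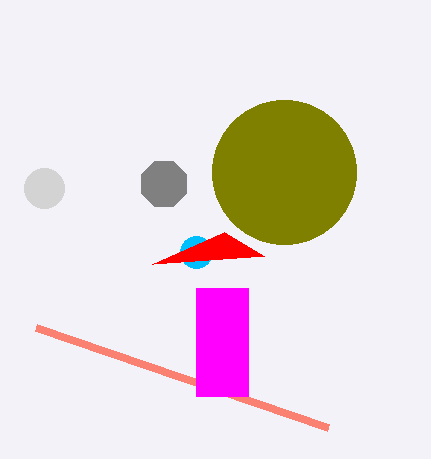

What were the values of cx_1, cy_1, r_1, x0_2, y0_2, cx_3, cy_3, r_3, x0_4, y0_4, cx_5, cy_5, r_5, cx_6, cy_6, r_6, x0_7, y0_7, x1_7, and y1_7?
cx_1 = 196, cy_1 = 252, r_1 = 16, x0_2 = 328, y0_2 = 428, cx_3 = 44, cy_3 = 188, r_3 = 20, x0_4 = 264, y0_4 = 256, cx_5 = 164, cy_5 = 184, r_5 = 24, cx_6 = 284, cy_6 = 172, r_6 = 72, x0_7 = 196, y0_7 = 288, x1_7 = 248, y1_7 = 396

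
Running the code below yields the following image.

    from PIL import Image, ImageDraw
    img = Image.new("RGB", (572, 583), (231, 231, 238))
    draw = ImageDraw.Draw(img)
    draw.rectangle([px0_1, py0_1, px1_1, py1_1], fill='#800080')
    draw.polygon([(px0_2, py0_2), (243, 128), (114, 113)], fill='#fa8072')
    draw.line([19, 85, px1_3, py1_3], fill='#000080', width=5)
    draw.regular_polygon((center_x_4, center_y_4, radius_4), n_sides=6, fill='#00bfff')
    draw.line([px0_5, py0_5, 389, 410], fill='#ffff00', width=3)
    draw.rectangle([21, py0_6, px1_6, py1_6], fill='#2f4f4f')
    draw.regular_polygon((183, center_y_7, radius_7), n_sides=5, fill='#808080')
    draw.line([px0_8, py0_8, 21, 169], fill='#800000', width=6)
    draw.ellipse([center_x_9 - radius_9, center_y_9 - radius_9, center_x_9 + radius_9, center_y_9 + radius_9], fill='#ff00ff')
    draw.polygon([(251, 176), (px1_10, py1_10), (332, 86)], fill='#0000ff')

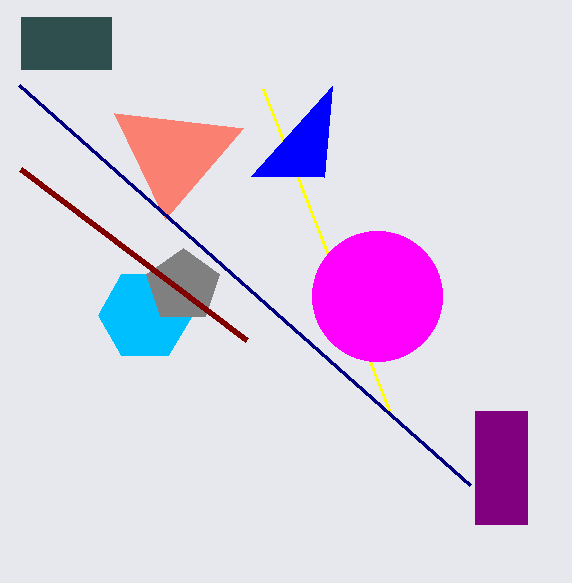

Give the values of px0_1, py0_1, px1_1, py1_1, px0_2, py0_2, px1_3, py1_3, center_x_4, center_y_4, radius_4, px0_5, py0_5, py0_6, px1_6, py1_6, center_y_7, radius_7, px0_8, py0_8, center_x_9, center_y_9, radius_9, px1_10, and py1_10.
px0_1 = 475
py0_1 = 411
px1_1 = 527
py1_1 = 524
px0_2 = 165
py0_2 = 219
px1_3 = 470
py1_3 = 485
center_x_4 = 145
center_y_4 = 315
radius_4 = 47
px0_5 = 263
py0_5 = 89
py0_6 = 17
px1_6 = 111
py1_6 = 69
center_y_7 = 286
radius_7 = 38
px0_8 = 247
py0_8 = 340
center_x_9 = 377
center_y_9 = 296
radius_9 = 65
px1_10 = 324
py1_10 = 177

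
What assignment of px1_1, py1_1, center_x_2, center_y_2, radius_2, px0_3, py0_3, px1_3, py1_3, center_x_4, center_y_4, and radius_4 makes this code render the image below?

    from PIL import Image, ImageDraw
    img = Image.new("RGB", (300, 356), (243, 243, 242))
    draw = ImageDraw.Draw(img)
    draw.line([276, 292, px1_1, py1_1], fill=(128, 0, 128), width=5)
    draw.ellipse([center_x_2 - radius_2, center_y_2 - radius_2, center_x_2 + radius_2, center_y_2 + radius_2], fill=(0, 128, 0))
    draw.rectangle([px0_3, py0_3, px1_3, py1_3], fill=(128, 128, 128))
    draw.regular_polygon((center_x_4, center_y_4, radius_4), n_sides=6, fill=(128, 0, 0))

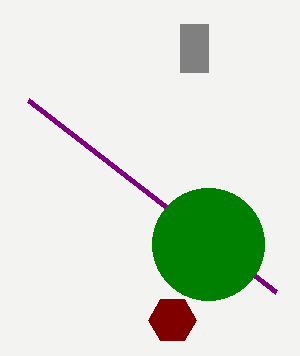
px1_1 = 28; py1_1 = 100; center_x_2 = 208; center_y_2 = 244; radius_2 = 56; px0_3 = 180; py0_3 = 24; px1_3 = 208; py1_3 = 72; center_x_4 = 172; center_y_4 = 320; radius_4 = 24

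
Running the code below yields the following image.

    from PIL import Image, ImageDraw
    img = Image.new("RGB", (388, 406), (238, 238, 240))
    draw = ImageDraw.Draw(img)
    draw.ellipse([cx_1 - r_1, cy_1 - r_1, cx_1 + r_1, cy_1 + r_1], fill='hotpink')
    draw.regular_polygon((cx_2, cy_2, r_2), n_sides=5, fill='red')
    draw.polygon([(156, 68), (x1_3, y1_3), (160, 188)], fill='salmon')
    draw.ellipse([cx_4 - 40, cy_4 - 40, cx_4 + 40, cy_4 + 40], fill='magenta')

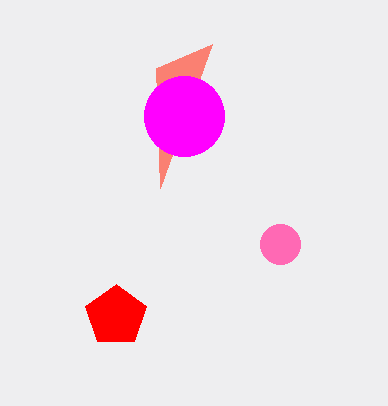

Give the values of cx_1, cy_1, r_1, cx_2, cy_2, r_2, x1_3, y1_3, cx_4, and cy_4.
cx_1 = 280
cy_1 = 244
r_1 = 20
cx_2 = 116
cy_2 = 316
r_2 = 32
x1_3 = 212
y1_3 = 44
cx_4 = 184
cy_4 = 116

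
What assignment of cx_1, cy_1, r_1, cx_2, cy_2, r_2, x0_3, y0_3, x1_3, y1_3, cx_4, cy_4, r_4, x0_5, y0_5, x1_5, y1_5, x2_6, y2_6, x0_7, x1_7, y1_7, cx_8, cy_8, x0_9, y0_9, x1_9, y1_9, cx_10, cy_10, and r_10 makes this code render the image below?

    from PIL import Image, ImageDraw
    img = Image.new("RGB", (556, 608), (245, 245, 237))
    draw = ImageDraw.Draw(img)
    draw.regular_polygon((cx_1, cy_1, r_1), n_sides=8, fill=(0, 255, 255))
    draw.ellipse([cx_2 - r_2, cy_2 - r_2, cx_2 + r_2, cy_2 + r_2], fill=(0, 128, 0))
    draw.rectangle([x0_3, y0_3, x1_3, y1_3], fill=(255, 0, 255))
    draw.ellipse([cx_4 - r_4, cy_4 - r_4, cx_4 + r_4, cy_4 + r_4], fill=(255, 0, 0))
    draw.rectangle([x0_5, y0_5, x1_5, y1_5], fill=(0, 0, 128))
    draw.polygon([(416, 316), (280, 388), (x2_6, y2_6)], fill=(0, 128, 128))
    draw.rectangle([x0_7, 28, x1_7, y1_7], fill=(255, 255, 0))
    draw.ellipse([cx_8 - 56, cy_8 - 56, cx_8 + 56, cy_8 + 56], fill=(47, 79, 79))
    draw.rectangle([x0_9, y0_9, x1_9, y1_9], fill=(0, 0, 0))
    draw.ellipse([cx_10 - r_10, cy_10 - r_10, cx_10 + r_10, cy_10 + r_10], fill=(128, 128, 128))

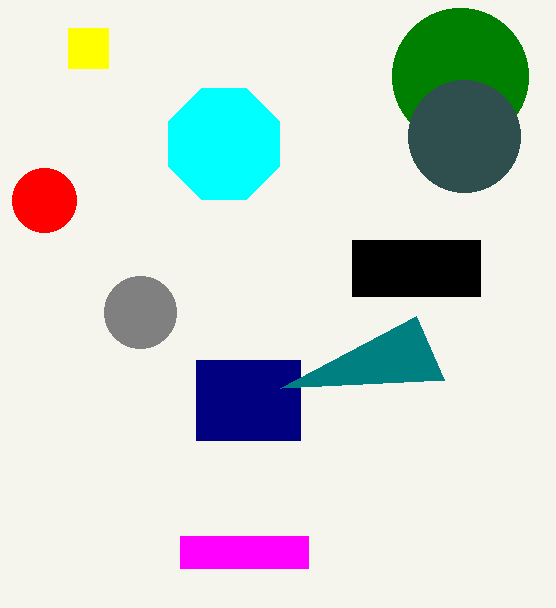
cx_1 = 224, cy_1 = 144, r_1 = 60, cx_2 = 460, cy_2 = 76, r_2 = 68, x0_3 = 180, y0_3 = 536, x1_3 = 308, y1_3 = 568, cx_4 = 44, cy_4 = 200, r_4 = 32, x0_5 = 196, y0_5 = 360, x1_5 = 300, y1_5 = 440, x2_6 = 444, y2_6 = 380, x0_7 = 68, x1_7 = 108, y1_7 = 68, cx_8 = 464, cy_8 = 136, x0_9 = 352, y0_9 = 240, x1_9 = 480, y1_9 = 296, cx_10 = 140, cy_10 = 312, r_10 = 36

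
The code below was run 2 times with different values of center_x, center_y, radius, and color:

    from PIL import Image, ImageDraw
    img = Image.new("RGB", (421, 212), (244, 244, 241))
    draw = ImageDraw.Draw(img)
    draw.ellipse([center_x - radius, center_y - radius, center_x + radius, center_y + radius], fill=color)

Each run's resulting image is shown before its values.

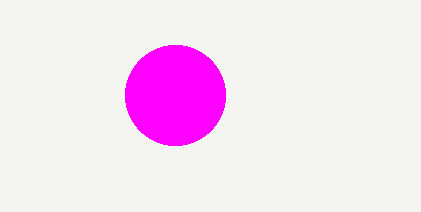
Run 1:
center_x = 175; center_y = 95; radius = 50; color = 'magenta'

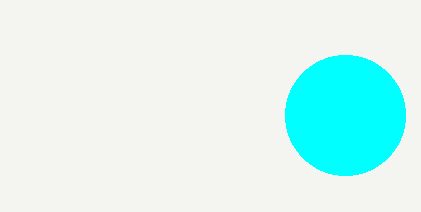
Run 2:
center_x = 345
center_y = 115
radius = 60
color = 'cyan'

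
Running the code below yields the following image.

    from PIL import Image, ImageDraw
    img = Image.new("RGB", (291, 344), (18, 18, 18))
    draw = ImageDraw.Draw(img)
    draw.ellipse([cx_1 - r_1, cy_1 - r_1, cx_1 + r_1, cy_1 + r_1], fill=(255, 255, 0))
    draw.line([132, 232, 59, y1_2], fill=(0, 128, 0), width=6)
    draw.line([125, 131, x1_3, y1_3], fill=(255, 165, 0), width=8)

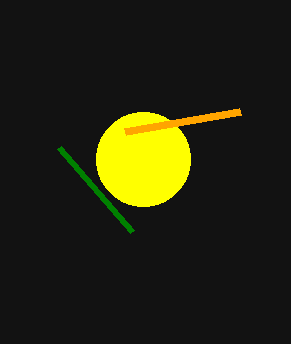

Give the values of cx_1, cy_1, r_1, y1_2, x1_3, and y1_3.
cx_1 = 143; cy_1 = 159; r_1 = 47; y1_2 = 148; x1_3 = 240; y1_3 = 111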